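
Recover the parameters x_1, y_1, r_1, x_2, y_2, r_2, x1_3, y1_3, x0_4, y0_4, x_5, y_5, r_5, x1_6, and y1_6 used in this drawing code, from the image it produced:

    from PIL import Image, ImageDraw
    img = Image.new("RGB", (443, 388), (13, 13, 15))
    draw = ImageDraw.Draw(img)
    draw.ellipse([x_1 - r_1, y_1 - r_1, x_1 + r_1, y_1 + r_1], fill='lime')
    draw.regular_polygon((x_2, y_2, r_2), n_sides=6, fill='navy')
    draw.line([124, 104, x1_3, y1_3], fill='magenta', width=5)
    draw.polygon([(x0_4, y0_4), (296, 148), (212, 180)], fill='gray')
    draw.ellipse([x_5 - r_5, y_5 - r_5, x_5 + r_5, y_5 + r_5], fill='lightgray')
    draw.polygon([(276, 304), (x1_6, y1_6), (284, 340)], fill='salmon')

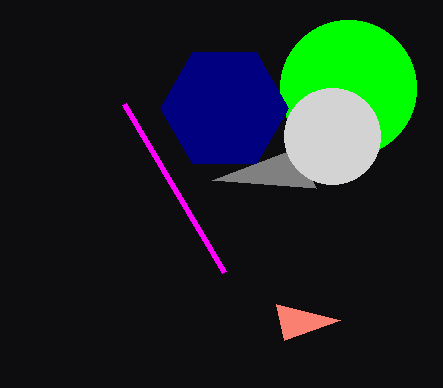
x_1 = 348; y_1 = 88; r_1 = 68; x_2 = 224; y_2 = 108; r_2 = 64; x1_3 = 224; y1_3 = 272; x0_4 = 316; y0_4 = 188; x_5 = 332; y_5 = 136; r_5 = 48; x1_6 = 340; y1_6 = 320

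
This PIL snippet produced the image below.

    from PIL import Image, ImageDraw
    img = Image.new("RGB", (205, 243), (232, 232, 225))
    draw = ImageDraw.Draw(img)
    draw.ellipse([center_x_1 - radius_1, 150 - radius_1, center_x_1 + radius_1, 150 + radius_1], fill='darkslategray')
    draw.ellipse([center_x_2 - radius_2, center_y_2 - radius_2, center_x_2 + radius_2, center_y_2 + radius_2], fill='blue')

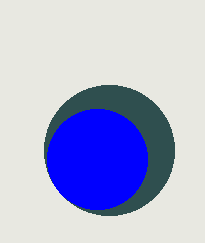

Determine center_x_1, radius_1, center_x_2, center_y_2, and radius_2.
center_x_1 = 109; radius_1 = 65; center_x_2 = 97; center_y_2 = 159; radius_2 = 50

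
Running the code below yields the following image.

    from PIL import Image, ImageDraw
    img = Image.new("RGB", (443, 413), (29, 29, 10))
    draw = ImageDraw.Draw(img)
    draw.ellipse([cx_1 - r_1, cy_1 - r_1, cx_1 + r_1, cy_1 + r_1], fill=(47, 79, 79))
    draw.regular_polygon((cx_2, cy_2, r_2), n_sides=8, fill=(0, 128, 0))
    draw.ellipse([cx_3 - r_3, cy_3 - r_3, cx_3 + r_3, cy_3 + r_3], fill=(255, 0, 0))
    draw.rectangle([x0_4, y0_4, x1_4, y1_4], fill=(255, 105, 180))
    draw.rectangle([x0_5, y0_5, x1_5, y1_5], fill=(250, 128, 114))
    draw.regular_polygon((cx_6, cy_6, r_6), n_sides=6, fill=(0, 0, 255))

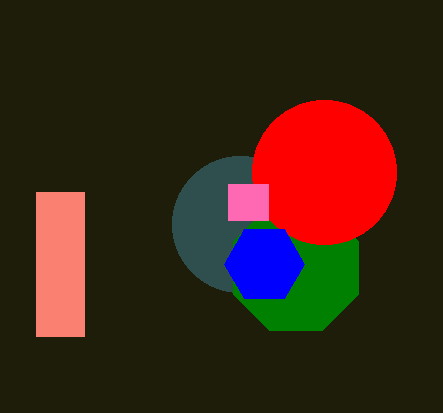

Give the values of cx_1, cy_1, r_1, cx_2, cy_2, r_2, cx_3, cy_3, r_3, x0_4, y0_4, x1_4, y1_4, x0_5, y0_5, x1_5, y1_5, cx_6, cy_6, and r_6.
cx_1 = 240; cy_1 = 224; r_1 = 68; cx_2 = 296; cy_2 = 268; r_2 = 68; cx_3 = 324; cy_3 = 172; r_3 = 72; x0_4 = 228; y0_4 = 184; x1_4 = 268; y1_4 = 220; x0_5 = 36; y0_5 = 192; x1_5 = 84; y1_5 = 336; cx_6 = 264; cy_6 = 264; r_6 = 40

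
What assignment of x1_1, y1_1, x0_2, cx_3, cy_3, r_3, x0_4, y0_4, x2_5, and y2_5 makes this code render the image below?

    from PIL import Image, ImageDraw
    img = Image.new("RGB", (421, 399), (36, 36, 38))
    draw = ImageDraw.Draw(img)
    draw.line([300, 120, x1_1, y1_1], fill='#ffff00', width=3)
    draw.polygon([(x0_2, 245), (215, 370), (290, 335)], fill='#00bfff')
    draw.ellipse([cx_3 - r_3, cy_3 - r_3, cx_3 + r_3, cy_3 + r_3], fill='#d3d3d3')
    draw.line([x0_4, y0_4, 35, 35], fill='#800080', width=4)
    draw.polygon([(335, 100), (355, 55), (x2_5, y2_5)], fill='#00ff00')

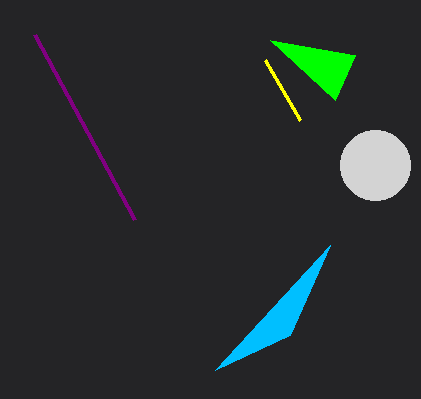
x1_1 = 265; y1_1 = 60; x0_2 = 330; cx_3 = 375; cy_3 = 165; r_3 = 35; x0_4 = 135; y0_4 = 220; x2_5 = 270; y2_5 = 40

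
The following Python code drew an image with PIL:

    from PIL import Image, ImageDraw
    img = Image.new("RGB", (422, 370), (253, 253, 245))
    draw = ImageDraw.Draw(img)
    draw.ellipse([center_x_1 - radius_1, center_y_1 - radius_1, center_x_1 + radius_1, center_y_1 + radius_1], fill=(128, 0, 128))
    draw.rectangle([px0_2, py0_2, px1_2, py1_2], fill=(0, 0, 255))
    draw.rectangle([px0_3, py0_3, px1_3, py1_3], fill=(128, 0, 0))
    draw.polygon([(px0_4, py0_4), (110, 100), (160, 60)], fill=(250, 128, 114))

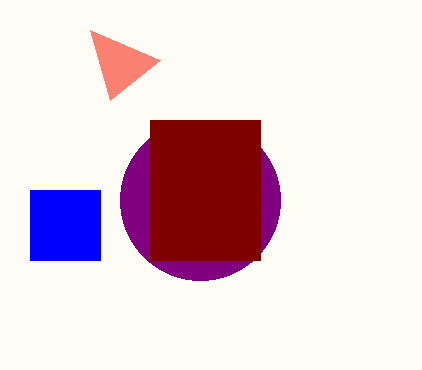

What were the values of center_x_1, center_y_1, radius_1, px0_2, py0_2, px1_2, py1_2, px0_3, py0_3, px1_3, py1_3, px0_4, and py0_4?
center_x_1 = 200; center_y_1 = 200; radius_1 = 80; px0_2 = 30; py0_2 = 190; px1_2 = 100; py1_2 = 260; px0_3 = 150; py0_3 = 120; px1_3 = 260; py1_3 = 260; px0_4 = 90; py0_4 = 30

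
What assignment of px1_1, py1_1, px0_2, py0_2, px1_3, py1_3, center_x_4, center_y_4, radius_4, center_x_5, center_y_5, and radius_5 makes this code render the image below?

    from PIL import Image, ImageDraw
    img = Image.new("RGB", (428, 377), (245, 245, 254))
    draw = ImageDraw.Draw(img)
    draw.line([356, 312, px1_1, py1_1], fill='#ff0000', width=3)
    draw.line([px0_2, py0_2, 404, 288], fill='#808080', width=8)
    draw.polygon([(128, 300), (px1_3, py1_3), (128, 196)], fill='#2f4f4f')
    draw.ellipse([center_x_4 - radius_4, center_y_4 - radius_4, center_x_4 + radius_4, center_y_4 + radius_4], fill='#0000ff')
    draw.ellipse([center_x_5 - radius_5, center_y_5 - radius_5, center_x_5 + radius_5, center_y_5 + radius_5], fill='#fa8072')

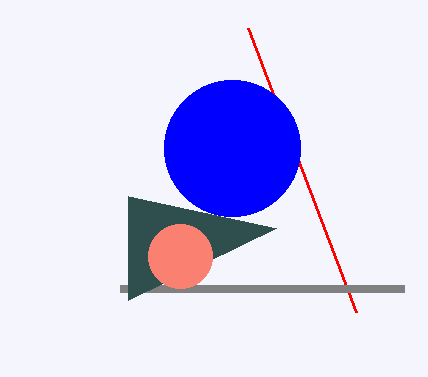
px1_1 = 248, py1_1 = 28, px0_2 = 120, py0_2 = 288, px1_3 = 276, py1_3 = 228, center_x_4 = 232, center_y_4 = 148, radius_4 = 68, center_x_5 = 180, center_y_5 = 256, radius_5 = 32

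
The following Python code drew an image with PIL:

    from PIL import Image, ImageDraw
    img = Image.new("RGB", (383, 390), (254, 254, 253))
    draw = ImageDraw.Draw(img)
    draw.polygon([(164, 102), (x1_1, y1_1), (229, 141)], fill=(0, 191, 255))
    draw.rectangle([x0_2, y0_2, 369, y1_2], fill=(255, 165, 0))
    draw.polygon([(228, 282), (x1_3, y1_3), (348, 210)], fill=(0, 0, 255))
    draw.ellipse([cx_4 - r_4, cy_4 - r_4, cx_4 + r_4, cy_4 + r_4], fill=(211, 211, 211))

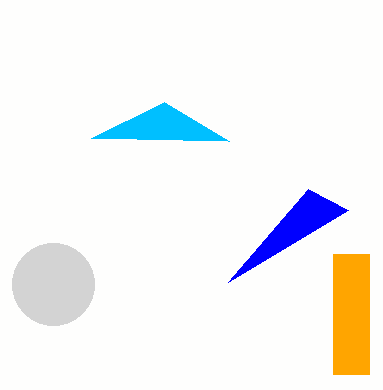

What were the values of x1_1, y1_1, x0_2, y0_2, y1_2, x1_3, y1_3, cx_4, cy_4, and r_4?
x1_1 = 91
y1_1 = 138
x0_2 = 333
y0_2 = 254
y1_2 = 374
x1_3 = 308
y1_3 = 189
cx_4 = 53
cy_4 = 284
r_4 = 41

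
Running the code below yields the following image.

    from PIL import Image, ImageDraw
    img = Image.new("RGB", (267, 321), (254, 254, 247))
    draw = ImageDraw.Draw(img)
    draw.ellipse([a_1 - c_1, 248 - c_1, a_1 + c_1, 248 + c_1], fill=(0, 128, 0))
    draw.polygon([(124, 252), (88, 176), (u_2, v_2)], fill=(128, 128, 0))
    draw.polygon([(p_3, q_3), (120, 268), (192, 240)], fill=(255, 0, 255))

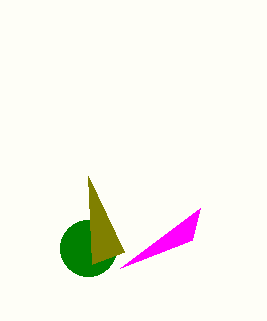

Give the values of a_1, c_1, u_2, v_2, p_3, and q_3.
a_1 = 88
c_1 = 28
u_2 = 92
v_2 = 264
p_3 = 200
q_3 = 208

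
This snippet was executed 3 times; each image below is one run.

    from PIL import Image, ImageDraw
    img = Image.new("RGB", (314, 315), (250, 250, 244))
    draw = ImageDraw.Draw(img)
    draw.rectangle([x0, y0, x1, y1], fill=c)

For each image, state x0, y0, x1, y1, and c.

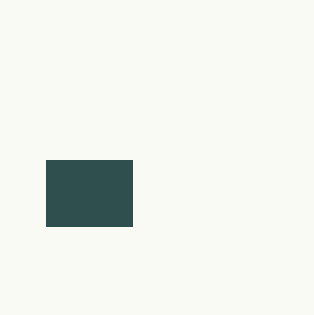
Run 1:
x0 = 46
y0 = 160
x1 = 132
y1 = 226
c = 'darkslategray'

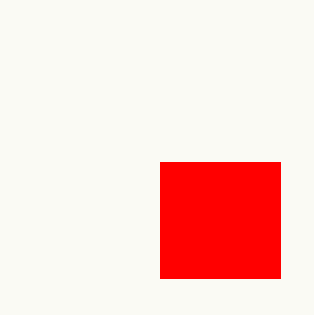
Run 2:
x0 = 160; y0 = 162; x1 = 280; y1 = 278; c = 'red'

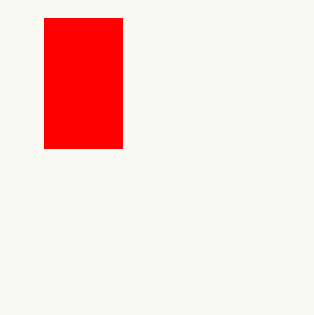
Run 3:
x0 = 44, y0 = 18, x1 = 122, y1 = 148, c = 'red'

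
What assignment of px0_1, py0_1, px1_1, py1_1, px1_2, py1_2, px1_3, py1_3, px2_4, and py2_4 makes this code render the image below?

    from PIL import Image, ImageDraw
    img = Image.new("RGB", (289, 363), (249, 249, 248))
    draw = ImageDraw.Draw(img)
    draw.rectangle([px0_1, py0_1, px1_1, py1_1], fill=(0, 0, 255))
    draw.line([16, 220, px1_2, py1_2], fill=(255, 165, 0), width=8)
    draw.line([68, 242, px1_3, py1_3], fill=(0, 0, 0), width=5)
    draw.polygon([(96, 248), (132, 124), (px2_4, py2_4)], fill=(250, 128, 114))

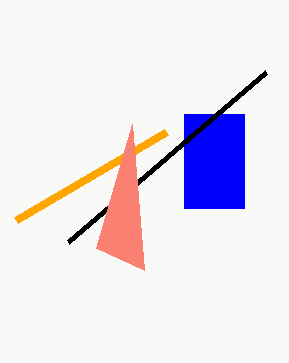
px0_1 = 184, py0_1 = 114, px1_1 = 244, py1_1 = 208, px1_2 = 166, py1_2 = 132, px1_3 = 266, py1_3 = 72, px2_4 = 144, py2_4 = 270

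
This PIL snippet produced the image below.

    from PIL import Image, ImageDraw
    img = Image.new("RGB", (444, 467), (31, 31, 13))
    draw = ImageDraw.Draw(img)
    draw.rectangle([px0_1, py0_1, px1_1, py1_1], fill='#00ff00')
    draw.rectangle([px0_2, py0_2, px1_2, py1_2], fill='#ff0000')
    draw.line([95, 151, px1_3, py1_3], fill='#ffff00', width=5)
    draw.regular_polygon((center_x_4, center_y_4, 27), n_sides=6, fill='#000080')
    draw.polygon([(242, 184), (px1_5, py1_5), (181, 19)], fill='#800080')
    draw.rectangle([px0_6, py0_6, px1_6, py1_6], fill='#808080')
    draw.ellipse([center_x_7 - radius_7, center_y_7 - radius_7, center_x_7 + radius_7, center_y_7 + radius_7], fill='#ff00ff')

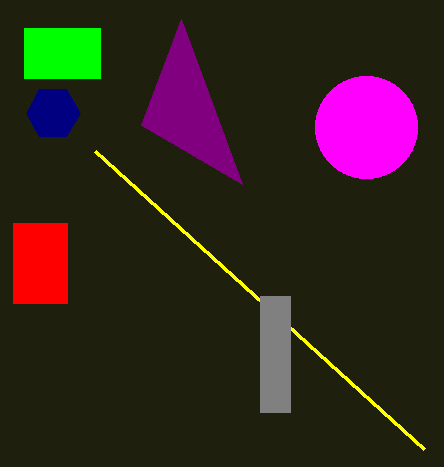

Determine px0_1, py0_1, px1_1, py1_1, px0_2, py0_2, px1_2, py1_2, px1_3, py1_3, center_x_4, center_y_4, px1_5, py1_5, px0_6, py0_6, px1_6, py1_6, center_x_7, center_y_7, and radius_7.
px0_1 = 24; py0_1 = 28; px1_1 = 100; py1_1 = 78; px0_2 = 13; py0_2 = 223; px1_2 = 67; py1_2 = 303; px1_3 = 424; py1_3 = 449; center_x_4 = 53; center_y_4 = 113; px1_5 = 141; py1_5 = 125; px0_6 = 260; py0_6 = 296; px1_6 = 290; py1_6 = 412; center_x_7 = 366; center_y_7 = 127; radius_7 = 51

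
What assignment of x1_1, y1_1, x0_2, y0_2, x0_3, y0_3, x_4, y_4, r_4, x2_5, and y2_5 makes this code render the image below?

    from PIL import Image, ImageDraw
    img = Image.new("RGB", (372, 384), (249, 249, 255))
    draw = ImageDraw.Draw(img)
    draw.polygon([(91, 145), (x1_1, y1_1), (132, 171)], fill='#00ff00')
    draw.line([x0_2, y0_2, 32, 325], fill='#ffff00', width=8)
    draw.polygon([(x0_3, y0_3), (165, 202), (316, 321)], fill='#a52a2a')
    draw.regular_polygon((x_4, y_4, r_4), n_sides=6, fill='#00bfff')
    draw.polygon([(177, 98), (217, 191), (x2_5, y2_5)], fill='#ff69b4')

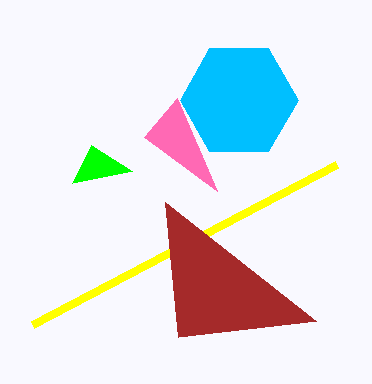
x1_1 = 72
y1_1 = 183
x0_2 = 336
y0_2 = 165
x0_3 = 178
y0_3 = 337
x_4 = 239
y_4 = 100
r_4 = 59
x2_5 = 144
y2_5 = 137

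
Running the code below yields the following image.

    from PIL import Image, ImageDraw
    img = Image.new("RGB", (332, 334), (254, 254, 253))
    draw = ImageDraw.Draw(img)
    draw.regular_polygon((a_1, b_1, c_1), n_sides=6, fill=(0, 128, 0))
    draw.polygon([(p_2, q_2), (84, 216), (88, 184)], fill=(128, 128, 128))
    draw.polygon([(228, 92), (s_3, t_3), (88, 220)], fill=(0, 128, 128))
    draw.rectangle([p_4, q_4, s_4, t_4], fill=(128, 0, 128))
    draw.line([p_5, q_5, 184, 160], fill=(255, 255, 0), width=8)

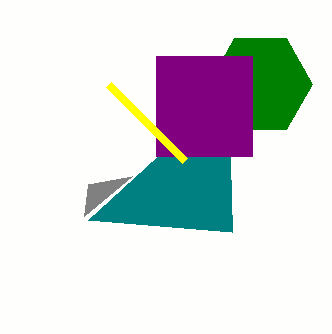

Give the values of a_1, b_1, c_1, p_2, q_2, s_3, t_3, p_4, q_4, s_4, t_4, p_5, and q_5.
a_1 = 260
b_1 = 84
c_1 = 52
p_2 = 132
q_2 = 176
s_3 = 232
t_3 = 232
p_4 = 156
q_4 = 56
s_4 = 252
t_4 = 156
p_5 = 108
q_5 = 84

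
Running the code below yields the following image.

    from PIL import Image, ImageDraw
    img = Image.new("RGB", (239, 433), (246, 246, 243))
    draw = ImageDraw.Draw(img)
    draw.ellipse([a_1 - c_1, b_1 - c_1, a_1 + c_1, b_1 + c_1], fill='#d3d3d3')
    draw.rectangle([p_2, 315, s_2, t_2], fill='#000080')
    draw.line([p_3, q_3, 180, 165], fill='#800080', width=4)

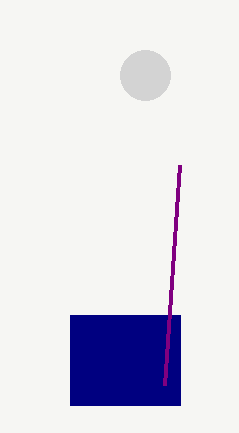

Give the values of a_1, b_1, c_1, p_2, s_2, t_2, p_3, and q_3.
a_1 = 145; b_1 = 75; c_1 = 25; p_2 = 70; s_2 = 180; t_2 = 405; p_3 = 165; q_3 = 385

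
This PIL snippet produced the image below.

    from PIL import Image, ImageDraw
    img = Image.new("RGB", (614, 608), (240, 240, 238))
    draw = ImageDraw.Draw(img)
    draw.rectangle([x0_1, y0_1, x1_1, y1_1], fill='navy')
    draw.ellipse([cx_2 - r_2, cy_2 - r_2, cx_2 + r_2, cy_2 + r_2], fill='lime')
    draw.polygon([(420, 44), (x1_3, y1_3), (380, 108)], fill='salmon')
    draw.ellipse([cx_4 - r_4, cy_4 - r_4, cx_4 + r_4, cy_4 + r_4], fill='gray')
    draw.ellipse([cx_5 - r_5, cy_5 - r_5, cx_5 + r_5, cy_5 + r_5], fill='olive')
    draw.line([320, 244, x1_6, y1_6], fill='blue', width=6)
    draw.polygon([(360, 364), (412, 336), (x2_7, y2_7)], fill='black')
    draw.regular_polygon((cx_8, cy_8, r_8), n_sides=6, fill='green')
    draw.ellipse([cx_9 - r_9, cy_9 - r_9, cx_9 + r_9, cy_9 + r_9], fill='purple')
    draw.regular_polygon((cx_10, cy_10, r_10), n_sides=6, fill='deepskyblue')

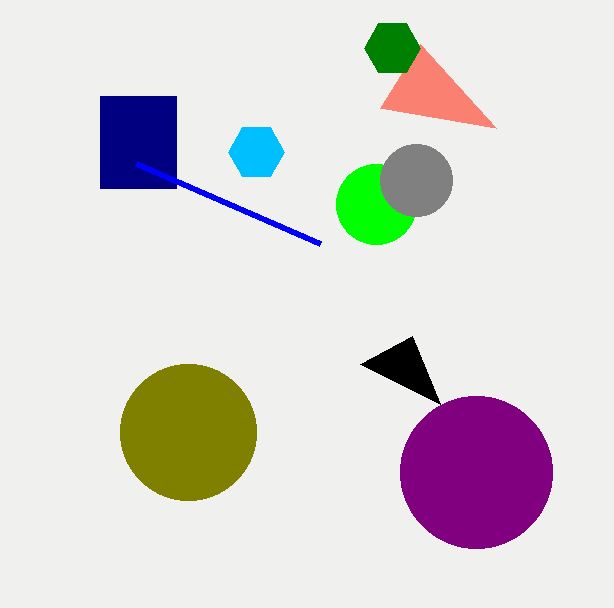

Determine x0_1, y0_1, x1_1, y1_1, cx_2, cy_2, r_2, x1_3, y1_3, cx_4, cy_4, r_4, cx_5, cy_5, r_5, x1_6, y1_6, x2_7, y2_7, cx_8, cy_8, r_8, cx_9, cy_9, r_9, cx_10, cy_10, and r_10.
x0_1 = 100, y0_1 = 96, x1_1 = 176, y1_1 = 188, cx_2 = 376, cy_2 = 204, r_2 = 40, x1_3 = 496, y1_3 = 128, cx_4 = 416, cy_4 = 180, r_4 = 36, cx_5 = 188, cy_5 = 432, r_5 = 68, x1_6 = 136, y1_6 = 164, x2_7 = 440, y2_7 = 404, cx_8 = 392, cy_8 = 48, r_8 = 28, cx_9 = 476, cy_9 = 472, r_9 = 76, cx_10 = 256, cy_10 = 152, r_10 = 28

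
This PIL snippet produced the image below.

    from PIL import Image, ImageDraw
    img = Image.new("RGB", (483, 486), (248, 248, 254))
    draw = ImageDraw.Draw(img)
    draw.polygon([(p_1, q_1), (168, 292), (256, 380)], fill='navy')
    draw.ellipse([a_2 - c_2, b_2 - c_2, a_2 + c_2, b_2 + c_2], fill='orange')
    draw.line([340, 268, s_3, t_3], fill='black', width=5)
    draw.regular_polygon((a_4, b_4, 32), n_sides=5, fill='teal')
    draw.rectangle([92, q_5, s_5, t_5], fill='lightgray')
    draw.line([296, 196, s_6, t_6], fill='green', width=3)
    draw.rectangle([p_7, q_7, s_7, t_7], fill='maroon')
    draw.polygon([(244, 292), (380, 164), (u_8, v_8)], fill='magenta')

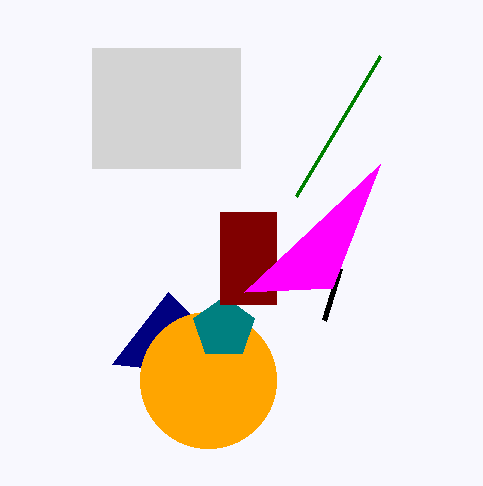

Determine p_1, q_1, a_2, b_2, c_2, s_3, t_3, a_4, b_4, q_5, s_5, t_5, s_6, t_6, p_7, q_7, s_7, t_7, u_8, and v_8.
p_1 = 112, q_1 = 364, a_2 = 208, b_2 = 380, c_2 = 68, s_3 = 324, t_3 = 320, a_4 = 224, b_4 = 328, q_5 = 48, s_5 = 240, t_5 = 168, s_6 = 380, t_6 = 56, p_7 = 220, q_7 = 212, s_7 = 276, t_7 = 304, u_8 = 332, v_8 = 288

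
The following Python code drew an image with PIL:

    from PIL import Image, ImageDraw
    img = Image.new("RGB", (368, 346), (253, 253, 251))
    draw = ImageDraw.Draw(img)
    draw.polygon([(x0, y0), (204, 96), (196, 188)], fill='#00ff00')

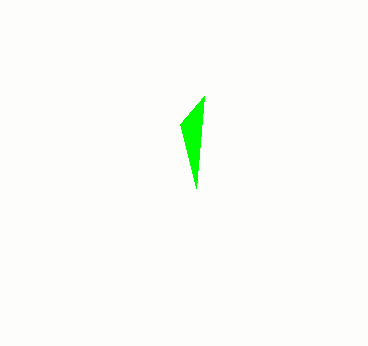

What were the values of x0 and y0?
x0 = 180; y0 = 124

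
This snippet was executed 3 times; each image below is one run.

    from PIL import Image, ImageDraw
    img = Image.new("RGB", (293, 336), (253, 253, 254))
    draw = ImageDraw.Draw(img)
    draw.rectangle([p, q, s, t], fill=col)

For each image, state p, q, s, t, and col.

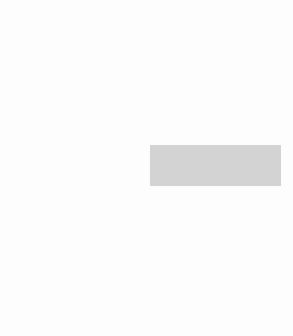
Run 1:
p = 150, q = 145, s = 280, t = 185, col = 'lightgray'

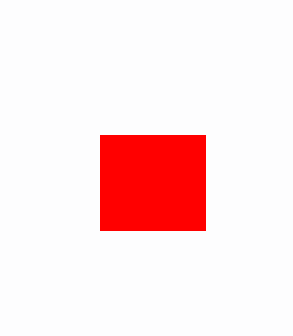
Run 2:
p = 100; q = 135; s = 205; t = 230; col = 'red'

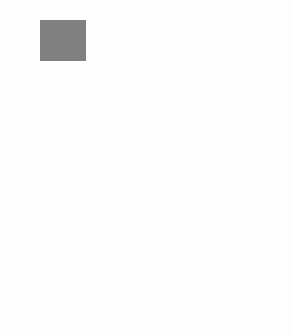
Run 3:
p = 40; q = 20; s = 85; t = 60; col = 'gray'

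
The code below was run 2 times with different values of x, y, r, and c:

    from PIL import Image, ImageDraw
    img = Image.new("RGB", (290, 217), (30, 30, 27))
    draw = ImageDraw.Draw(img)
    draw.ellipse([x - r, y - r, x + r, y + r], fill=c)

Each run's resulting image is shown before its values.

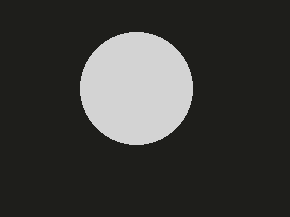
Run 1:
x = 136
y = 88
r = 56
c = 'lightgray'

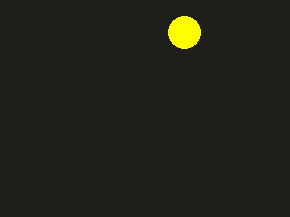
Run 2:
x = 184, y = 32, r = 16, c = 'yellow'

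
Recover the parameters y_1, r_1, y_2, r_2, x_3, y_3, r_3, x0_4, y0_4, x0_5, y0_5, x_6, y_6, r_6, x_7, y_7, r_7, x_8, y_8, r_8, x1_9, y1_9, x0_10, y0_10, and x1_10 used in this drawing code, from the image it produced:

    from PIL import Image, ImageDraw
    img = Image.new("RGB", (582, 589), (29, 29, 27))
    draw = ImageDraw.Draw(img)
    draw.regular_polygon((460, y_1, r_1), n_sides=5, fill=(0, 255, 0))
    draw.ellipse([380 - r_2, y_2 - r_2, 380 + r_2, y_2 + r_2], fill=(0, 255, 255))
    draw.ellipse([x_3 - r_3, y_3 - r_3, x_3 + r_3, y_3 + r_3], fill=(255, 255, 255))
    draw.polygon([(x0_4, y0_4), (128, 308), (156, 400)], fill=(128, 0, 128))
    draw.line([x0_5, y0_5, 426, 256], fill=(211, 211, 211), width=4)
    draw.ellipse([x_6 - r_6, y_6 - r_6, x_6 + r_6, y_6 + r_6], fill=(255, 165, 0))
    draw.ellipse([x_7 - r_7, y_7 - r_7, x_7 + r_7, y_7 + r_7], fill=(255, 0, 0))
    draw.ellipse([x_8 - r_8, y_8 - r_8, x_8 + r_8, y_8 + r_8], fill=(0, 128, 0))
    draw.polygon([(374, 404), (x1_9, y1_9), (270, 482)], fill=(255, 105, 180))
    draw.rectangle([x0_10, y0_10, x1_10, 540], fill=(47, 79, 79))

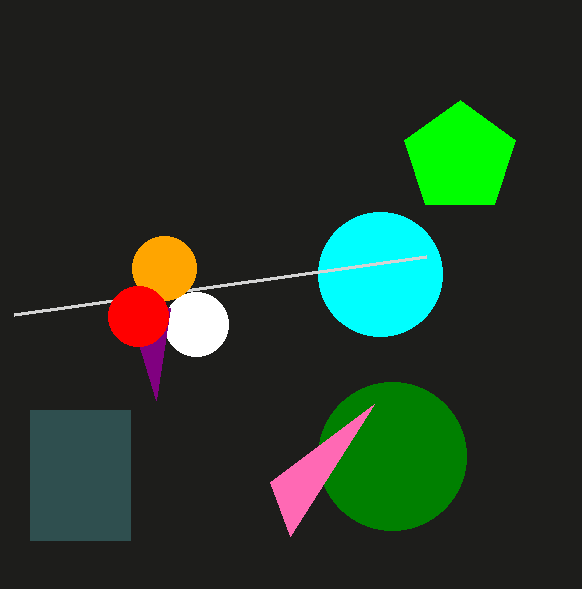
y_1 = 158
r_1 = 58
y_2 = 274
r_2 = 62
x_3 = 196
y_3 = 324
r_3 = 32
x0_4 = 170
y0_4 = 308
x0_5 = 14
y0_5 = 314
x_6 = 164
y_6 = 268
r_6 = 32
x_7 = 138
y_7 = 316
r_7 = 30
x_8 = 392
y_8 = 456
r_8 = 74
x1_9 = 290
y1_9 = 536
x0_10 = 30
y0_10 = 410
x1_10 = 130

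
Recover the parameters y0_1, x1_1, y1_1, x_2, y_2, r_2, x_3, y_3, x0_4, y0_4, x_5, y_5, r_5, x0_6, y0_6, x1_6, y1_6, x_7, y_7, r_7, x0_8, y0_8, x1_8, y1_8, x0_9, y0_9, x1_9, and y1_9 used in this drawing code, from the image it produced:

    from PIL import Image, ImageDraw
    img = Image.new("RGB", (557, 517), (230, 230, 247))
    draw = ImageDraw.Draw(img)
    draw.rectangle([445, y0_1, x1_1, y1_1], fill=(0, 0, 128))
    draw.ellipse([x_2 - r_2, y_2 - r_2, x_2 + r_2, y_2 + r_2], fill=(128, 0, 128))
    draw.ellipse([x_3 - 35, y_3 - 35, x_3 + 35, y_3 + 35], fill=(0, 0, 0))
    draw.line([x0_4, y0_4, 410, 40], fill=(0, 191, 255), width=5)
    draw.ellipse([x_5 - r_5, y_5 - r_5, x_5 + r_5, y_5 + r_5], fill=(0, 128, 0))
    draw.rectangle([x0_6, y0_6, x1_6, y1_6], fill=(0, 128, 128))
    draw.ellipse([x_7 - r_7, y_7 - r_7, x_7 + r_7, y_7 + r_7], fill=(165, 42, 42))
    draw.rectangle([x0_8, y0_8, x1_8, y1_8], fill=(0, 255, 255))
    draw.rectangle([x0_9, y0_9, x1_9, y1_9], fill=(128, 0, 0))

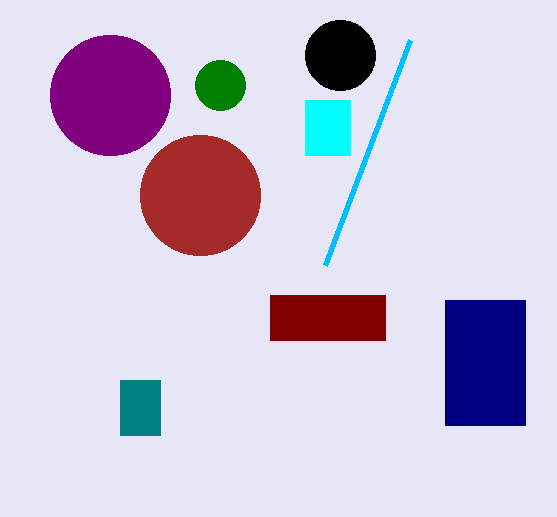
y0_1 = 300
x1_1 = 525
y1_1 = 425
x_2 = 110
y_2 = 95
r_2 = 60
x_3 = 340
y_3 = 55
x0_4 = 325
y0_4 = 265
x_5 = 220
y_5 = 85
r_5 = 25
x0_6 = 120
y0_6 = 380
x1_6 = 160
y1_6 = 435
x_7 = 200
y_7 = 195
r_7 = 60
x0_8 = 305
y0_8 = 100
x1_8 = 350
y1_8 = 155
x0_9 = 270
y0_9 = 295
x1_9 = 385
y1_9 = 340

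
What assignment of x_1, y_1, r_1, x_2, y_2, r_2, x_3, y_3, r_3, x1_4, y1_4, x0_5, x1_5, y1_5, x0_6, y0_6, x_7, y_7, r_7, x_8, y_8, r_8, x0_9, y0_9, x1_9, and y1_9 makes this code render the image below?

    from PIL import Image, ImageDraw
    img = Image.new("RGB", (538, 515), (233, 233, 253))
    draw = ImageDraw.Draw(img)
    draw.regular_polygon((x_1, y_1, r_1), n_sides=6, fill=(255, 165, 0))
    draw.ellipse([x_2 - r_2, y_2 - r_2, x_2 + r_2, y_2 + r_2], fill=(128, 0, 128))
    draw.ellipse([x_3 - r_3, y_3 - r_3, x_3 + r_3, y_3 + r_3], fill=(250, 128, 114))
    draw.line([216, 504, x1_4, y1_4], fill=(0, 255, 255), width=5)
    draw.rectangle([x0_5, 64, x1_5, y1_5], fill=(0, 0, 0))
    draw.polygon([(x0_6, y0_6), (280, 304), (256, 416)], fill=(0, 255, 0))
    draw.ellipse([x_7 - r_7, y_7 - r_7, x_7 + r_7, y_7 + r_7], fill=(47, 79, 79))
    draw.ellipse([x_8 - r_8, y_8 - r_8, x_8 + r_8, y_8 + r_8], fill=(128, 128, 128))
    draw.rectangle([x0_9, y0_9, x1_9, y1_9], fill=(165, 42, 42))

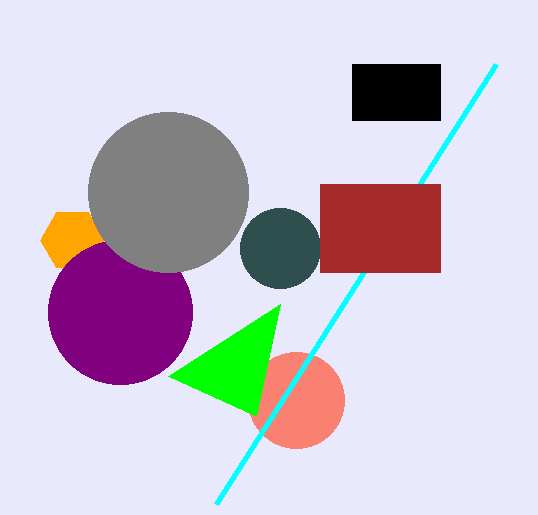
x_1 = 72, y_1 = 240, r_1 = 32, x_2 = 120, y_2 = 312, r_2 = 72, x_3 = 296, y_3 = 400, r_3 = 48, x1_4 = 496, y1_4 = 64, x0_5 = 352, x1_5 = 440, y1_5 = 120, x0_6 = 168, y0_6 = 376, x_7 = 280, y_7 = 248, r_7 = 40, x_8 = 168, y_8 = 192, r_8 = 80, x0_9 = 320, y0_9 = 184, x1_9 = 440, y1_9 = 272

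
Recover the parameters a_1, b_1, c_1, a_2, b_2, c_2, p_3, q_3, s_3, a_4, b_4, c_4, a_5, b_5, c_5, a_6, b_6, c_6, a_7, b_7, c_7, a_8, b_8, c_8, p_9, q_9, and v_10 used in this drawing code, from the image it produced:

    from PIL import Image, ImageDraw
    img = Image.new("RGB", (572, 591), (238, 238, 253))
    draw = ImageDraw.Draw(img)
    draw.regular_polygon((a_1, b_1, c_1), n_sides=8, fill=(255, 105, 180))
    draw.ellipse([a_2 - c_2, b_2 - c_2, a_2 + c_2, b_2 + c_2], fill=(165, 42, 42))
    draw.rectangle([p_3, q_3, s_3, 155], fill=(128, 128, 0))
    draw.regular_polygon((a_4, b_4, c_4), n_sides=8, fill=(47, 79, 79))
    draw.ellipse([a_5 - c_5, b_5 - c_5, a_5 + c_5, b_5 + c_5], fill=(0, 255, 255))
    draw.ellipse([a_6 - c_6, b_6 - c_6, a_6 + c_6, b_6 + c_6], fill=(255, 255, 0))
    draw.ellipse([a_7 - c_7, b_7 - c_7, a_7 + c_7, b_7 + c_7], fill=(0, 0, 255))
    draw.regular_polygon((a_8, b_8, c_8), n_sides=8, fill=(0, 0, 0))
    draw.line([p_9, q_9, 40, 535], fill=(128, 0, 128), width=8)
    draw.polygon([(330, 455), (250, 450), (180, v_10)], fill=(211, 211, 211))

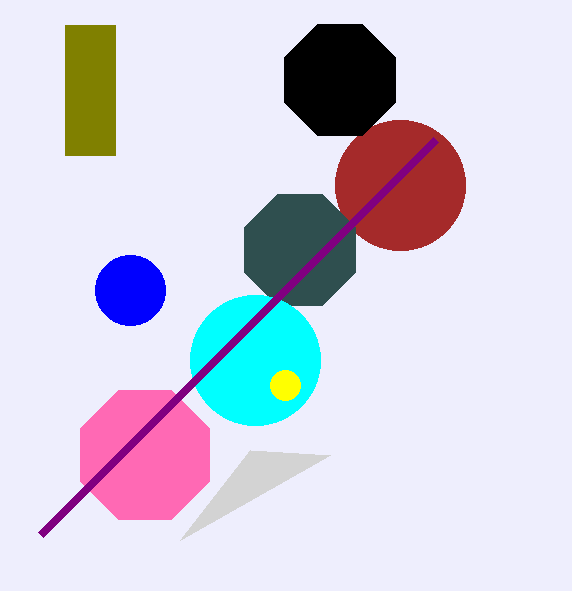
a_1 = 145
b_1 = 455
c_1 = 70
a_2 = 400
b_2 = 185
c_2 = 65
p_3 = 65
q_3 = 25
s_3 = 115
a_4 = 300
b_4 = 250
c_4 = 60
a_5 = 255
b_5 = 360
c_5 = 65
a_6 = 285
b_6 = 385
c_6 = 15
a_7 = 130
b_7 = 290
c_7 = 35
a_8 = 340
b_8 = 80
c_8 = 60
p_9 = 435
q_9 = 140
v_10 = 540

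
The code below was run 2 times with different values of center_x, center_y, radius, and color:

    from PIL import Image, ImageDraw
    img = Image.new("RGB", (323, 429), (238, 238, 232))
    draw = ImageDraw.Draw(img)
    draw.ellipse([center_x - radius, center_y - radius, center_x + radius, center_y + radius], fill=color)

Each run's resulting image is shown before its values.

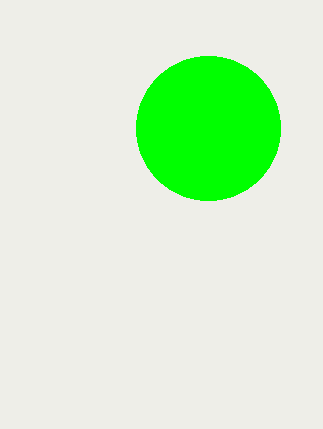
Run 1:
center_x = 208, center_y = 128, radius = 72, color = 'lime'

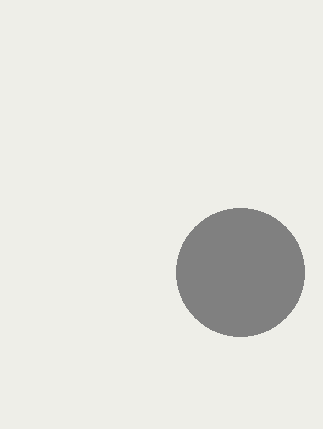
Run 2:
center_x = 240; center_y = 272; radius = 64; color = 'gray'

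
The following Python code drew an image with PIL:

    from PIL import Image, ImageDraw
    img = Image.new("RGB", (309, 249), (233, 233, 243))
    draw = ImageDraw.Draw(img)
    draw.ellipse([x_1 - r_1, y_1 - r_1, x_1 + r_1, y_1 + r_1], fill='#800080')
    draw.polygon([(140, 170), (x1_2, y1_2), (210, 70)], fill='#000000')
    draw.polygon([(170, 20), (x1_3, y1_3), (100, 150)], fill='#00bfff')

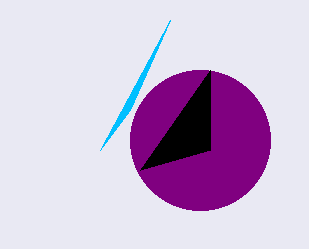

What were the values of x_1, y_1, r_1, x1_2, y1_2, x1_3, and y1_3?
x_1 = 200, y_1 = 140, r_1 = 70, x1_2 = 210, y1_2 = 150, x1_3 = 130, y1_3 = 110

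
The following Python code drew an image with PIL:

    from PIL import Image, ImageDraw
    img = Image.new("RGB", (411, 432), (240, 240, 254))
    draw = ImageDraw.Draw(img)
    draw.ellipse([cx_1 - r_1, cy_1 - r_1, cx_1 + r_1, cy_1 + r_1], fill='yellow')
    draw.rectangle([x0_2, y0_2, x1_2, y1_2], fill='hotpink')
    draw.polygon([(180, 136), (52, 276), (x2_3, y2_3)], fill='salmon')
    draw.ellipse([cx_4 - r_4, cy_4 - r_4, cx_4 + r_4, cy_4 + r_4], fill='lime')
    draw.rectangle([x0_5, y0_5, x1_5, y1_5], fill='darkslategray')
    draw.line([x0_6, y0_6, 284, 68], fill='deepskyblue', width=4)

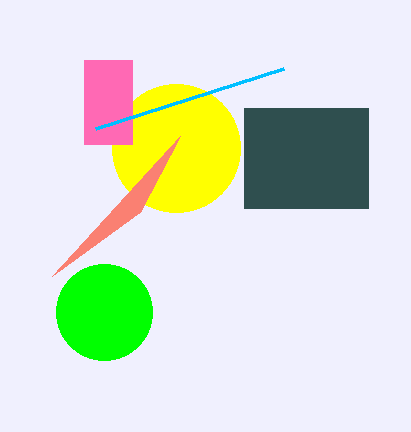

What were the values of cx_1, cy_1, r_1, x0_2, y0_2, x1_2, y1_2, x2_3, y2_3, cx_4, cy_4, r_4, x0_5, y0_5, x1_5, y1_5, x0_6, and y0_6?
cx_1 = 176; cy_1 = 148; r_1 = 64; x0_2 = 84; y0_2 = 60; x1_2 = 132; y1_2 = 144; x2_3 = 140; y2_3 = 212; cx_4 = 104; cy_4 = 312; r_4 = 48; x0_5 = 244; y0_5 = 108; x1_5 = 368; y1_5 = 208; x0_6 = 96; y0_6 = 128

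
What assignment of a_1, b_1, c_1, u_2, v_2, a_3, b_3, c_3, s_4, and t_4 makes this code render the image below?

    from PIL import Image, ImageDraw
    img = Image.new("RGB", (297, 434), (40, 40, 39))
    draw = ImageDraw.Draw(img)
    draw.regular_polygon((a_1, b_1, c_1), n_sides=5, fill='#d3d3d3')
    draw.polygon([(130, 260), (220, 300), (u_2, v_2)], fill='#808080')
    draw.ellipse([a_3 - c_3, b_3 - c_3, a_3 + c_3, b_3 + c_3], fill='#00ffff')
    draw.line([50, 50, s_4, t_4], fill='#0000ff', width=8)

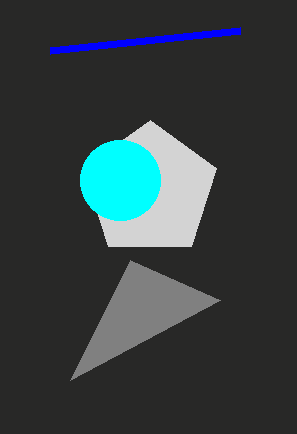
a_1 = 150; b_1 = 190; c_1 = 70; u_2 = 70; v_2 = 380; a_3 = 120; b_3 = 180; c_3 = 40; s_4 = 240; t_4 = 30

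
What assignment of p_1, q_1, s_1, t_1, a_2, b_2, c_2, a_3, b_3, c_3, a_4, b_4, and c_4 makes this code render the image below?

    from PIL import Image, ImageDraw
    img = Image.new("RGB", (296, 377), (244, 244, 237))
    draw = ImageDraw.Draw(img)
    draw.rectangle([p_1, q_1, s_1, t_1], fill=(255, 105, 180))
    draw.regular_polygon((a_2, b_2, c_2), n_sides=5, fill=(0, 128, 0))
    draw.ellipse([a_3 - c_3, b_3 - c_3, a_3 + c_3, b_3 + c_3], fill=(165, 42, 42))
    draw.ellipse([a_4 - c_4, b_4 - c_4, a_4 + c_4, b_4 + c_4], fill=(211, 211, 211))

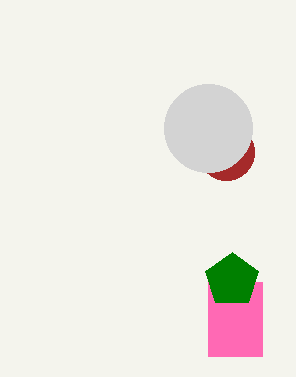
p_1 = 208, q_1 = 282, s_1 = 262, t_1 = 356, a_2 = 232, b_2 = 280, c_2 = 28, a_3 = 226, b_3 = 152, c_3 = 28, a_4 = 208, b_4 = 128, c_4 = 44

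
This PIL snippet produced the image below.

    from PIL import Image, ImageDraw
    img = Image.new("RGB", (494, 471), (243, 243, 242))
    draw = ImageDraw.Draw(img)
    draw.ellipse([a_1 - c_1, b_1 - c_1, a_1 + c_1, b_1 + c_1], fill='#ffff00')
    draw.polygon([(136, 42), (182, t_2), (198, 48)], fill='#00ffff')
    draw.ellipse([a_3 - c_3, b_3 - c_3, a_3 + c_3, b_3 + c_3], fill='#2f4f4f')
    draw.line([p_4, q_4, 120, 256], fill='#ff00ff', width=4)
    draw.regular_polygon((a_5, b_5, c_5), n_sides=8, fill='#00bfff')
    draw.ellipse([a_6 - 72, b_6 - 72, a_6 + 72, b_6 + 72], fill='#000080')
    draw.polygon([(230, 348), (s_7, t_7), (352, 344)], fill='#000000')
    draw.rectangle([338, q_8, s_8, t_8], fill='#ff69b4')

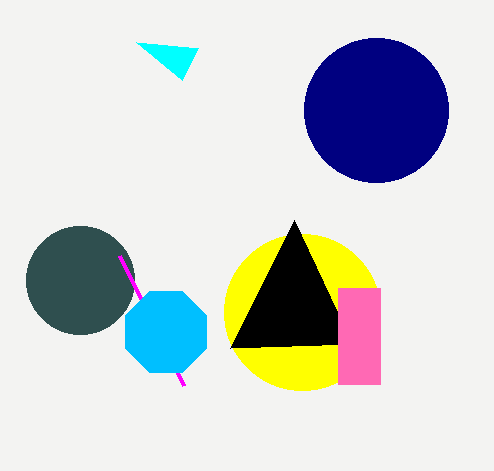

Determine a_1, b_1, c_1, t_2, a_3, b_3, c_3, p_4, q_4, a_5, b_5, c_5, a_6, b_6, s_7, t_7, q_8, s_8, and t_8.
a_1 = 302
b_1 = 312
c_1 = 78
t_2 = 80
a_3 = 80
b_3 = 280
c_3 = 54
p_4 = 184
q_4 = 386
a_5 = 166
b_5 = 332
c_5 = 44
a_6 = 376
b_6 = 110
s_7 = 294
t_7 = 220
q_8 = 288
s_8 = 380
t_8 = 384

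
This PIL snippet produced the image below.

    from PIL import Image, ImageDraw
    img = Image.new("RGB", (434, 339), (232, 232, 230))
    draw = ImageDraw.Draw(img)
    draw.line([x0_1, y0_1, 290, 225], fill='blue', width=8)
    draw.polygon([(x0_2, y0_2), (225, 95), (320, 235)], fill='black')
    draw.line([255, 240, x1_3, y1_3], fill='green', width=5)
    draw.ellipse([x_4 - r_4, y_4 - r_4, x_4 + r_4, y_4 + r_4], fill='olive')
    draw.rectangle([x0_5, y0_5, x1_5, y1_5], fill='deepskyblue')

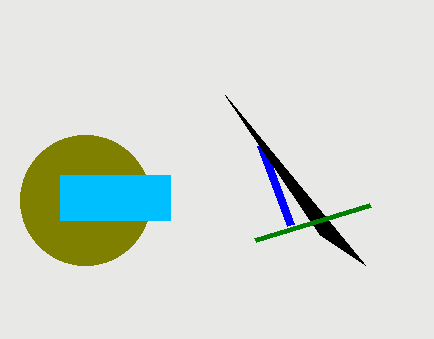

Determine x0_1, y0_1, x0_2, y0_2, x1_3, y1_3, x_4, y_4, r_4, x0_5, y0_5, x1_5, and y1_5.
x0_1 = 260; y0_1 = 145; x0_2 = 365; y0_2 = 265; x1_3 = 370; y1_3 = 205; x_4 = 85; y_4 = 200; r_4 = 65; x0_5 = 60; y0_5 = 175; x1_5 = 170; y1_5 = 220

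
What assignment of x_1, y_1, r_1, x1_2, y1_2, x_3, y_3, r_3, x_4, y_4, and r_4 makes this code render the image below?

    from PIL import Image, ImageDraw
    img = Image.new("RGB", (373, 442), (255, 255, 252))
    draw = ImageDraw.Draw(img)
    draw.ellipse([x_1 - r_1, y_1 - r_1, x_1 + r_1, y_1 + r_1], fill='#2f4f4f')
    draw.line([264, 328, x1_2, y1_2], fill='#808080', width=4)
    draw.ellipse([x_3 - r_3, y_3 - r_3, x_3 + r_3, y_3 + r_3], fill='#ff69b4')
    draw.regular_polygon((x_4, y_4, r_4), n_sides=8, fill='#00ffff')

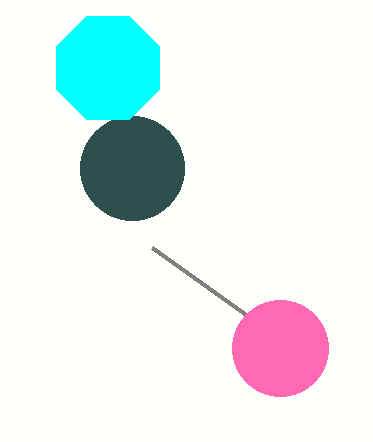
x_1 = 132; y_1 = 168; r_1 = 52; x1_2 = 152; y1_2 = 248; x_3 = 280; y_3 = 348; r_3 = 48; x_4 = 108; y_4 = 68; r_4 = 56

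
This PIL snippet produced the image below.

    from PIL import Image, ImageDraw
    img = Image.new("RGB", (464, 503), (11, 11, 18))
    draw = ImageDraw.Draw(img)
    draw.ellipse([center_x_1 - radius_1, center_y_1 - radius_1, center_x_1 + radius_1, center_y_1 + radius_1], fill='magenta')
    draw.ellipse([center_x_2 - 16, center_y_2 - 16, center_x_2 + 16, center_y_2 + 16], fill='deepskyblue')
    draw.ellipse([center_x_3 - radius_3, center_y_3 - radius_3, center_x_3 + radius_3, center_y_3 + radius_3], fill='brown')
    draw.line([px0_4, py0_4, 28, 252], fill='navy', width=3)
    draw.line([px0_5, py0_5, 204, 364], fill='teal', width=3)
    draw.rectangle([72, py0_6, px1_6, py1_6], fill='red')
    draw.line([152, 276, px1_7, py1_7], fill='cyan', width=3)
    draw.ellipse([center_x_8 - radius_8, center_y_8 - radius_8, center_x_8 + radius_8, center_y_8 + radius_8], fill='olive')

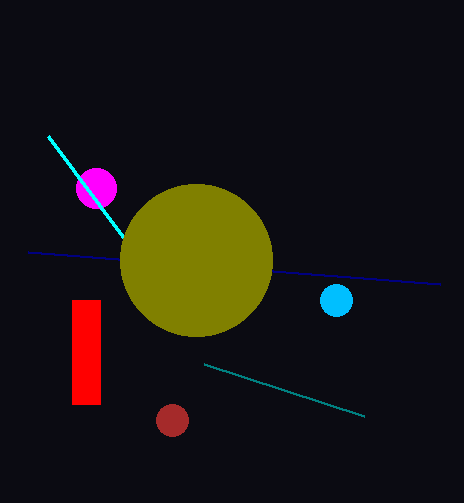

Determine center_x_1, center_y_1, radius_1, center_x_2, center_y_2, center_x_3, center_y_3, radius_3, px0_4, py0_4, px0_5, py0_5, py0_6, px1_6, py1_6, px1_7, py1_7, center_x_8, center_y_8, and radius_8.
center_x_1 = 96, center_y_1 = 188, radius_1 = 20, center_x_2 = 336, center_y_2 = 300, center_x_3 = 172, center_y_3 = 420, radius_3 = 16, px0_4 = 440, py0_4 = 284, px0_5 = 364, py0_5 = 416, py0_6 = 300, px1_6 = 100, py1_6 = 404, px1_7 = 48, py1_7 = 136, center_x_8 = 196, center_y_8 = 260, radius_8 = 76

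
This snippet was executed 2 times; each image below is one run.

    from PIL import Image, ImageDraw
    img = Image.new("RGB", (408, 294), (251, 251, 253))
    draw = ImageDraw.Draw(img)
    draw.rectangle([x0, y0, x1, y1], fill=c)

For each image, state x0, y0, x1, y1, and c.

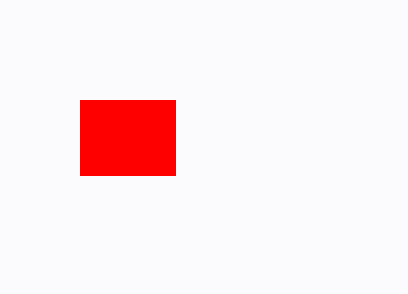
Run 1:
x0 = 80, y0 = 100, x1 = 175, y1 = 175, c = 'red'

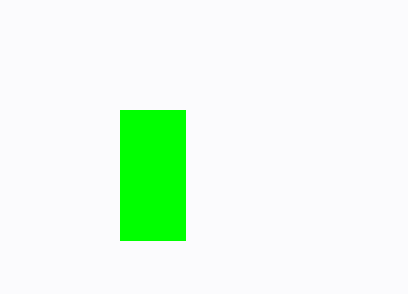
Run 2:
x0 = 120
y0 = 110
x1 = 185
y1 = 240
c = 'lime'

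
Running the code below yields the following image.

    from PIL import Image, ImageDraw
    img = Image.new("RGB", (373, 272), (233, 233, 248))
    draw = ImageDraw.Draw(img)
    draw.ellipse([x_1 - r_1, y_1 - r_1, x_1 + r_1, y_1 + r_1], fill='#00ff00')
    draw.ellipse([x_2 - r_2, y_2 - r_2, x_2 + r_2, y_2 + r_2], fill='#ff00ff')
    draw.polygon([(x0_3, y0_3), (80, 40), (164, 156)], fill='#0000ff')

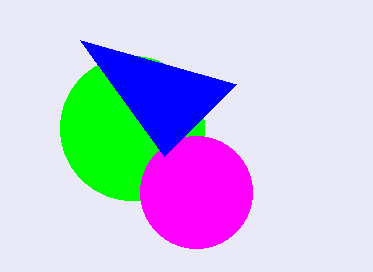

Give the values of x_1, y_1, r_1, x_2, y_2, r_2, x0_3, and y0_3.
x_1 = 132; y_1 = 128; r_1 = 72; x_2 = 196; y_2 = 192; r_2 = 56; x0_3 = 236; y0_3 = 84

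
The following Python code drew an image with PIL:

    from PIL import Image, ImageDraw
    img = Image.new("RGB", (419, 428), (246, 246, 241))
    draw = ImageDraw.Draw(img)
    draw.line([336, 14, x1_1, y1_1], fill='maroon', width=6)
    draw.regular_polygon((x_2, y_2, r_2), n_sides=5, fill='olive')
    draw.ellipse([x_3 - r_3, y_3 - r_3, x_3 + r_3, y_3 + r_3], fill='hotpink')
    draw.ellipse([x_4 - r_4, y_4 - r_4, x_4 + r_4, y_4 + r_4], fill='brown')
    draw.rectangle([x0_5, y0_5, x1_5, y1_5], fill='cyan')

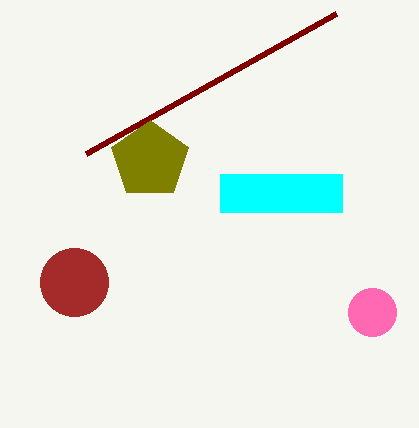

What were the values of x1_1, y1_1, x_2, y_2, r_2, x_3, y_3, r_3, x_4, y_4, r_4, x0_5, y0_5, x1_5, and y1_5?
x1_1 = 86, y1_1 = 154, x_2 = 150, y_2 = 160, r_2 = 40, x_3 = 372, y_3 = 312, r_3 = 24, x_4 = 74, y_4 = 282, r_4 = 34, x0_5 = 220, y0_5 = 174, x1_5 = 342, y1_5 = 212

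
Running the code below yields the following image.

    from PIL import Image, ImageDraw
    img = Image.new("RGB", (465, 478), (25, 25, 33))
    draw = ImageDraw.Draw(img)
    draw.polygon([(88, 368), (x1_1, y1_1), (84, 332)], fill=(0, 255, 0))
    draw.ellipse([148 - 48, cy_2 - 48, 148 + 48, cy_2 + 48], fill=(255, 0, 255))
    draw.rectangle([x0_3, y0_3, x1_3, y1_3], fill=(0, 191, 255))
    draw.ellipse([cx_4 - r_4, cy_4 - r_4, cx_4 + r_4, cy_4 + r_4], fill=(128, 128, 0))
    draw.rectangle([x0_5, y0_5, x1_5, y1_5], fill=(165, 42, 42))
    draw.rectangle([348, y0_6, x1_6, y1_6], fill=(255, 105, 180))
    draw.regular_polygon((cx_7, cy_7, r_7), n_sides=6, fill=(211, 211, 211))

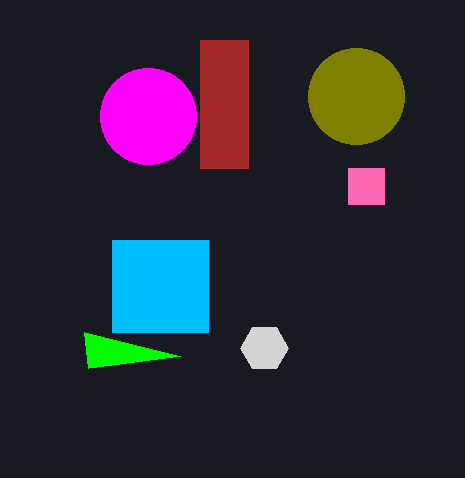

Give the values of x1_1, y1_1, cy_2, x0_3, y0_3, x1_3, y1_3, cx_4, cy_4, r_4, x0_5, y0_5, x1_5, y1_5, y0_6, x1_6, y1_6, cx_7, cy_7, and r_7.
x1_1 = 180; y1_1 = 356; cy_2 = 116; x0_3 = 112; y0_3 = 240; x1_3 = 208; y1_3 = 332; cx_4 = 356; cy_4 = 96; r_4 = 48; x0_5 = 200; y0_5 = 40; x1_5 = 248; y1_5 = 168; y0_6 = 168; x1_6 = 384; y1_6 = 204; cx_7 = 264; cy_7 = 348; r_7 = 24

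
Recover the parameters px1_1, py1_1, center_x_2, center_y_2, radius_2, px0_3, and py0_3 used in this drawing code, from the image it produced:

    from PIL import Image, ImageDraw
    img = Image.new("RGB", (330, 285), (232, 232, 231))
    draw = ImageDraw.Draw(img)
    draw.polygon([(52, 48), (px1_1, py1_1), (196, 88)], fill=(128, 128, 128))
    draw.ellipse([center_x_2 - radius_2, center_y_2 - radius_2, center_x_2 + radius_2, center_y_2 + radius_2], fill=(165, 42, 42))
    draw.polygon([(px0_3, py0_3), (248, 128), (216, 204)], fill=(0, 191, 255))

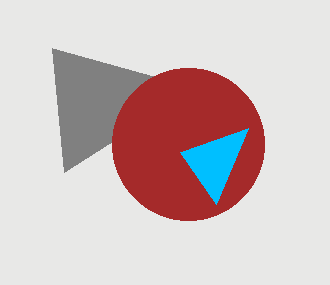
px1_1 = 64; py1_1 = 172; center_x_2 = 188; center_y_2 = 144; radius_2 = 76; px0_3 = 180; py0_3 = 152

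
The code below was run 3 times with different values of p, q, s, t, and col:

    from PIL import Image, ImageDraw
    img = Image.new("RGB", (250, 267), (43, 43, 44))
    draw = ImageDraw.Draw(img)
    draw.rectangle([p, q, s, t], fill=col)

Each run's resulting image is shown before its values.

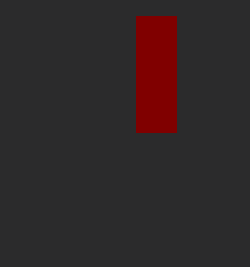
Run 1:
p = 136
q = 16
s = 176
t = 132
col = 'maroon'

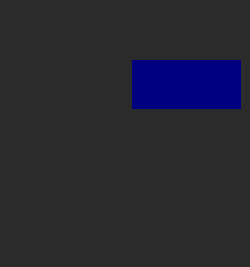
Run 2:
p = 132, q = 60, s = 240, t = 108, col = 'navy'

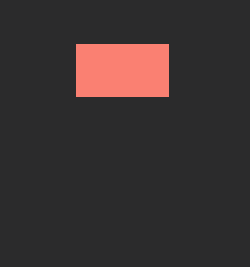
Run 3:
p = 76; q = 44; s = 168; t = 96; col = 'salmon'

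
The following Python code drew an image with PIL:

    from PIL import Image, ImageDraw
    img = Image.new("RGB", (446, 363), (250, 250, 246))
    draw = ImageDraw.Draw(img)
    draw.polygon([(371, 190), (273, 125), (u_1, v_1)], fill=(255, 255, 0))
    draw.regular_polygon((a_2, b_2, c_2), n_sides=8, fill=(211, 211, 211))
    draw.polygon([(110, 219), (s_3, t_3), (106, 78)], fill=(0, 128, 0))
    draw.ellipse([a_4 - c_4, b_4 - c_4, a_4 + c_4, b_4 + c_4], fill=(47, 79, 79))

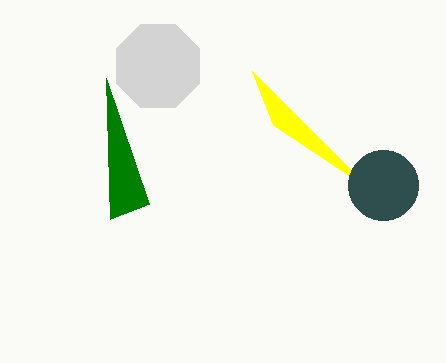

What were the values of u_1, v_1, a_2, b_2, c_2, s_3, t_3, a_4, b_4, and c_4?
u_1 = 252
v_1 = 71
a_2 = 158
b_2 = 66
c_2 = 45
s_3 = 149
t_3 = 204
a_4 = 383
b_4 = 185
c_4 = 35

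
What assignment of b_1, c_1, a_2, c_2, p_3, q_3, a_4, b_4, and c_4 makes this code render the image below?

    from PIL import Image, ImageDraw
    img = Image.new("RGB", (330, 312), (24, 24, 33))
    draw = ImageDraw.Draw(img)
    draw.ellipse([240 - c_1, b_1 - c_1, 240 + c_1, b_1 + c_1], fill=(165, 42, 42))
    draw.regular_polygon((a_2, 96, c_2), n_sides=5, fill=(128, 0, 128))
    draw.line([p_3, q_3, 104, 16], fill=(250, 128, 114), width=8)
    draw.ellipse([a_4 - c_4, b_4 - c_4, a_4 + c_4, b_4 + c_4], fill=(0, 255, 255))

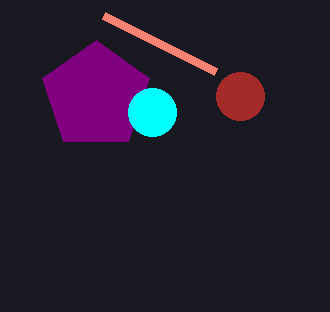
b_1 = 96; c_1 = 24; a_2 = 96; c_2 = 56; p_3 = 216; q_3 = 72; a_4 = 152; b_4 = 112; c_4 = 24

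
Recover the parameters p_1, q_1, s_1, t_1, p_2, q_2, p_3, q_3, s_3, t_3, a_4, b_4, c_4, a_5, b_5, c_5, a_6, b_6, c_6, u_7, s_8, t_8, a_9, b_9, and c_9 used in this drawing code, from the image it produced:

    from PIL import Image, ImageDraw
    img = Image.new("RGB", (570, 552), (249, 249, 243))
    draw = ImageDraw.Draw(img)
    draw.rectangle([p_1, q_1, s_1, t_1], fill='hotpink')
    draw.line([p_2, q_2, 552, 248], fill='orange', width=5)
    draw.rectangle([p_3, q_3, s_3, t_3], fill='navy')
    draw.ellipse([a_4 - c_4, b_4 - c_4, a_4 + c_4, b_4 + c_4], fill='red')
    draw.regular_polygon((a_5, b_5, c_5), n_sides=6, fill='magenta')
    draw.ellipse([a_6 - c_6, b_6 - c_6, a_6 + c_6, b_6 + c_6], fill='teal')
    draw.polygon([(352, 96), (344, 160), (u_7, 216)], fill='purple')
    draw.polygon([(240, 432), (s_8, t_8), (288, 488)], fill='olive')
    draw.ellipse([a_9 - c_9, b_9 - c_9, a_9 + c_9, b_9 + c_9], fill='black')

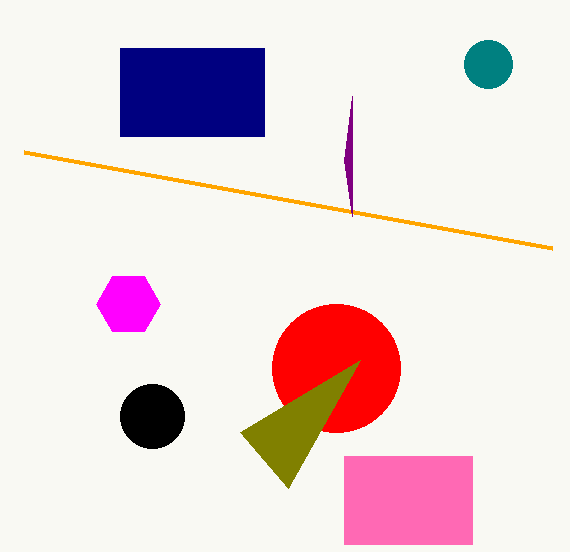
p_1 = 344; q_1 = 456; s_1 = 472; t_1 = 544; p_2 = 24; q_2 = 152; p_3 = 120; q_3 = 48; s_3 = 264; t_3 = 136; a_4 = 336; b_4 = 368; c_4 = 64; a_5 = 128; b_5 = 304; c_5 = 32; a_6 = 488; b_6 = 64; c_6 = 24; u_7 = 352; s_8 = 360; t_8 = 360; a_9 = 152; b_9 = 416; c_9 = 32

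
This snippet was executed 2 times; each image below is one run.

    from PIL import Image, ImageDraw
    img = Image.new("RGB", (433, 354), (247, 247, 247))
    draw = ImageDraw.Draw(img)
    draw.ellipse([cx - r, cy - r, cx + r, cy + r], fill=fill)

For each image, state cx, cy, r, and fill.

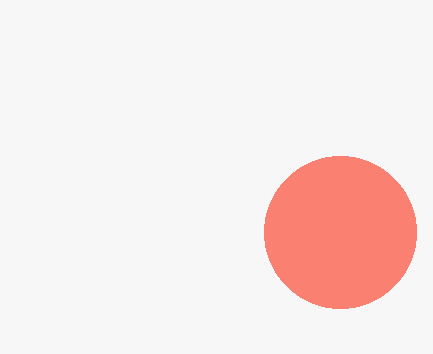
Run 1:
cx = 340, cy = 232, r = 76, fill = 'salmon'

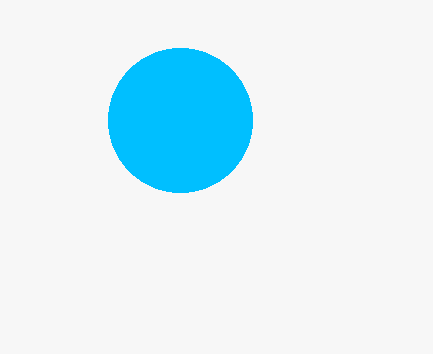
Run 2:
cx = 180
cy = 120
r = 72
fill = 'deepskyblue'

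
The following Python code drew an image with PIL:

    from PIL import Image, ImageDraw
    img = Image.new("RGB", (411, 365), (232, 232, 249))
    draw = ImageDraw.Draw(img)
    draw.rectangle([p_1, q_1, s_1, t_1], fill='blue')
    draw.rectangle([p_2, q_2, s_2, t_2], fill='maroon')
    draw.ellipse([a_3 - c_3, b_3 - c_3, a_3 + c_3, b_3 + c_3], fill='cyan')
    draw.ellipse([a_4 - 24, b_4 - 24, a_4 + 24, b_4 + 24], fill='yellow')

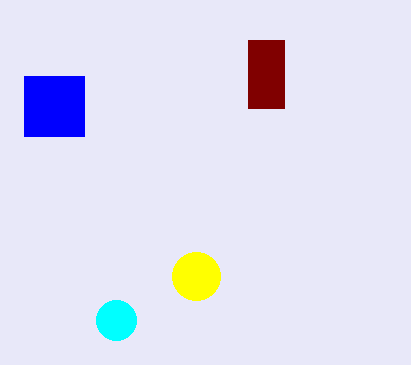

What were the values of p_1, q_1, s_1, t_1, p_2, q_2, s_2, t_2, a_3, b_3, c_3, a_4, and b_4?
p_1 = 24, q_1 = 76, s_1 = 84, t_1 = 136, p_2 = 248, q_2 = 40, s_2 = 284, t_2 = 108, a_3 = 116, b_3 = 320, c_3 = 20, a_4 = 196, b_4 = 276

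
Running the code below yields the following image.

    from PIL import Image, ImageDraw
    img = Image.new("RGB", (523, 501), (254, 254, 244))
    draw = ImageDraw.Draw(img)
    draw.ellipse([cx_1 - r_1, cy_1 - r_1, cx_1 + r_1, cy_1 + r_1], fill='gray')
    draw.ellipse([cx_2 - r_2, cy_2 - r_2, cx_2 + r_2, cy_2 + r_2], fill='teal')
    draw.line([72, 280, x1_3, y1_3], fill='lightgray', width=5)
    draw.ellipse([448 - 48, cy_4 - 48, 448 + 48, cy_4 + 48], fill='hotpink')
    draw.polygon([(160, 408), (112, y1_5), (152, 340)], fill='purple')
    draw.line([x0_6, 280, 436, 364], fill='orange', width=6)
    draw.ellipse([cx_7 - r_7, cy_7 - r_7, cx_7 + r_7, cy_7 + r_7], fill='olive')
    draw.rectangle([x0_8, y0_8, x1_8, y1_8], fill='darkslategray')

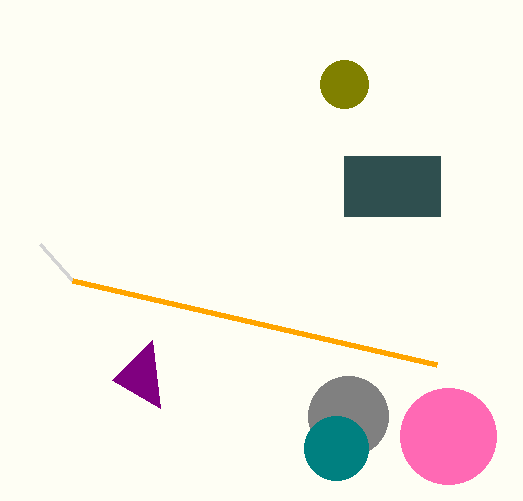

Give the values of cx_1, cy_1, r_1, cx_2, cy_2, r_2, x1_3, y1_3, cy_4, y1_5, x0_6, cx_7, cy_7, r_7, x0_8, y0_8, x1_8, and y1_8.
cx_1 = 348; cy_1 = 416; r_1 = 40; cx_2 = 336; cy_2 = 448; r_2 = 32; x1_3 = 40; y1_3 = 244; cy_4 = 436; y1_5 = 380; x0_6 = 72; cx_7 = 344; cy_7 = 84; r_7 = 24; x0_8 = 344; y0_8 = 156; x1_8 = 440; y1_8 = 216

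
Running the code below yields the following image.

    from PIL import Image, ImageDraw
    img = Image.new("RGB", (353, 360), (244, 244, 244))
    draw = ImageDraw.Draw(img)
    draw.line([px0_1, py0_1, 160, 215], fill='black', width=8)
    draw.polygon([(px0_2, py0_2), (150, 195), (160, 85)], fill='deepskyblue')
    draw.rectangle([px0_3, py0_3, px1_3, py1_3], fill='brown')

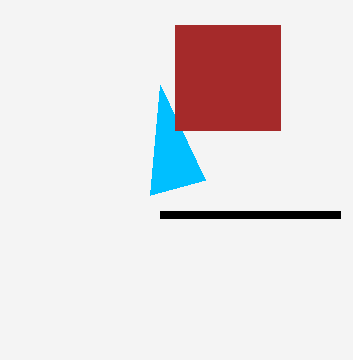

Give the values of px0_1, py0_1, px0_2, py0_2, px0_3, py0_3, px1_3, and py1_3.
px0_1 = 340
py0_1 = 215
px0_2 = 205
py0_2 = 180
px0_3 = 175
py0_3 = 25
px1_3 = 280
py1_3 = 130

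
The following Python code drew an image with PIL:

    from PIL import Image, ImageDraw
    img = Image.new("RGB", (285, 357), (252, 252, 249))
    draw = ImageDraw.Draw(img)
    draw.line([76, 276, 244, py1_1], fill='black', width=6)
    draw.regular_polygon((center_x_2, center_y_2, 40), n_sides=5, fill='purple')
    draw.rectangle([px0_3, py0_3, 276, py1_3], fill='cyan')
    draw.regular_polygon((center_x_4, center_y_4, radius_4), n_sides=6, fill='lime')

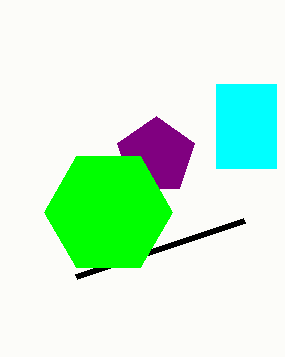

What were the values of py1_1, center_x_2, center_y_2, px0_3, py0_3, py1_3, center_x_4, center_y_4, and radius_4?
py1_1 = 220; center_x_2 = 156; center_y_2 = 156; px0_3 = 216; py0_3 = 84; py1_3 = 168; center_x_4 = 108; center_y_4 = 212; radius_4 = 64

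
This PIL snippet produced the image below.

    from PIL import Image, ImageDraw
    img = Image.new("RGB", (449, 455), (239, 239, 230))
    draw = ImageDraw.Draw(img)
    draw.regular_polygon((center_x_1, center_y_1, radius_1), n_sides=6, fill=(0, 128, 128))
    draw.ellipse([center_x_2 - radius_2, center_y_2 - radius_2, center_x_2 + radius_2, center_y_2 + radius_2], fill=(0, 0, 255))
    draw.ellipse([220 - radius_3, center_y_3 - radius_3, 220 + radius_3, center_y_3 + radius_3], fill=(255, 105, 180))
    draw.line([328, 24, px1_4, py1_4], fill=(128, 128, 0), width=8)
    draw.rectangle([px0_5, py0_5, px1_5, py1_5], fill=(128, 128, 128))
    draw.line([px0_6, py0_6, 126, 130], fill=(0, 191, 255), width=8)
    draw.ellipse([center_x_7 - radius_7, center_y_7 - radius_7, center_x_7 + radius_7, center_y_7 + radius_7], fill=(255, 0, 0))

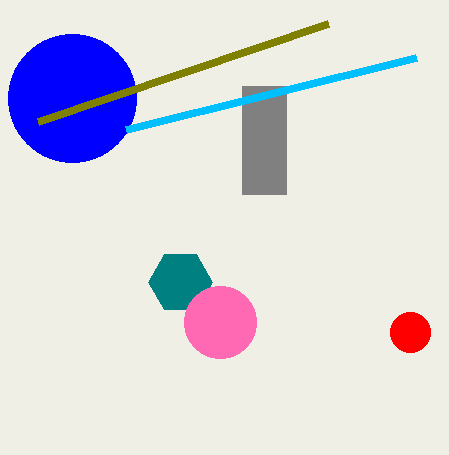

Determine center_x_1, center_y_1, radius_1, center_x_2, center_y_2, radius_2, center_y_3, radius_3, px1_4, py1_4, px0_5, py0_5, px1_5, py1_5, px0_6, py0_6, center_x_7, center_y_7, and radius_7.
center_x_1 = 180
center_y_1 = 282
radius_1 = 32
center_x_2 = 72
center_y_2 = 98
radius_2 = 64
center_y_3 = 322
radius_3 = 36
px1_4 = 38
py1_4 = 122
px0_5 = 242
py0_5 = 86
px1_5 = 286
py1_5 = 194
px0_6 = 416
py0_6 = 58
center_x_7 = 410
center_y_7 = 332
radius_7 = 20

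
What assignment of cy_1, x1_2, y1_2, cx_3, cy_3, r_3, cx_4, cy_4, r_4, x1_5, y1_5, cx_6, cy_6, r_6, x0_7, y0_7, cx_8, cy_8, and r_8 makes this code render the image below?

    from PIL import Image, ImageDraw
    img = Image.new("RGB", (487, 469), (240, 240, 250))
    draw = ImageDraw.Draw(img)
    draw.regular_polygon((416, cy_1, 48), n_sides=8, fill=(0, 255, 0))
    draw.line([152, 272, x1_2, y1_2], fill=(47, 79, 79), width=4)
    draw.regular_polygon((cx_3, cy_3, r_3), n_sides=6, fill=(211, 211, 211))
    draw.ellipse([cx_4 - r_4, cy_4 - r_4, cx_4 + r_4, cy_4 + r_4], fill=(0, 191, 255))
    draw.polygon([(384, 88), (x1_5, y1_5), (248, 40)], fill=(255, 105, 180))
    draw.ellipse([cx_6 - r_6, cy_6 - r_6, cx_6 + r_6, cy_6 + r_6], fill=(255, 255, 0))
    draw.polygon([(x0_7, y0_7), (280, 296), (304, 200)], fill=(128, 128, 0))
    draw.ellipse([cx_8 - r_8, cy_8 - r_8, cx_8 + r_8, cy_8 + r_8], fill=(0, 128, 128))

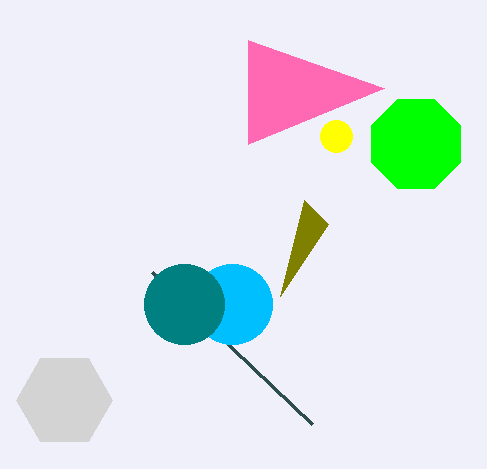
cy_1 = 144; x1_2 = 312; y1_2 = 424; cx_3 = 64; cy_3 = 400; r_3 = 48; cx_4 = 232; cy_4 = 304; r_4 = 40; x1_5 = 248; y1_5 = 144; cx_6 = 336; cy_6 = 136; r_6 = 16; x0_7 = 328; y0_7 = 224; cx_8 = 184; cy_8 = 304; r_8 = 40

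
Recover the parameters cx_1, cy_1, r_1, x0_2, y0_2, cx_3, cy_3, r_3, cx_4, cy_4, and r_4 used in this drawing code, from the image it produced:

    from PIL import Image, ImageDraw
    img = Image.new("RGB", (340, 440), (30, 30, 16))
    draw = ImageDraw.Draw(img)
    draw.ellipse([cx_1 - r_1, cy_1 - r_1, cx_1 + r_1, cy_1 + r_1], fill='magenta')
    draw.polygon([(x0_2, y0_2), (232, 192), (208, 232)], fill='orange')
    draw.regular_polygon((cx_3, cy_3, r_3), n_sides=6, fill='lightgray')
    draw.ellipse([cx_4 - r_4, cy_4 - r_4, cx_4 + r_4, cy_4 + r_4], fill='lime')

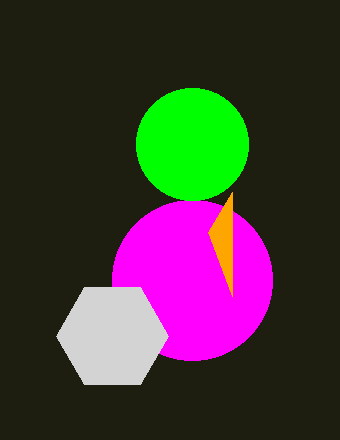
cx_1 = 192; cy_1 = 280; r_1 = 80; x0_2 = 232; y0_2 = 296; cx_3 = 112; cy_3 = 336; r_3 = 56; cx_4 = 192; cy_4 = 144; r_4 = 56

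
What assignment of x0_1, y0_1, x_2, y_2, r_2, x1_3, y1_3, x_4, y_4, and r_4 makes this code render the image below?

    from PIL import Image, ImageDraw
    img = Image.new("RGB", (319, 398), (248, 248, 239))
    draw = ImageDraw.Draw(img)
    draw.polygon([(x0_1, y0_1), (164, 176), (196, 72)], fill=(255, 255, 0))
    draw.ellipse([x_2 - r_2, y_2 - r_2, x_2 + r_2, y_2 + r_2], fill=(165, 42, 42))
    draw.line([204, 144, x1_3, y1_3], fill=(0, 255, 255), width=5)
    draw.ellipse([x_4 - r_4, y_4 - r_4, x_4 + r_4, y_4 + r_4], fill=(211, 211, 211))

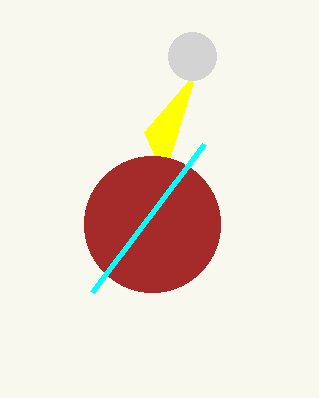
x0_1 = 144
y0_1 = 132
x_2 = 152
y_2 = 224
r_2 = 68
x1_3 = 92
y1_3 = 292
x_4 = 192
y_4 = 56
r_4 = 24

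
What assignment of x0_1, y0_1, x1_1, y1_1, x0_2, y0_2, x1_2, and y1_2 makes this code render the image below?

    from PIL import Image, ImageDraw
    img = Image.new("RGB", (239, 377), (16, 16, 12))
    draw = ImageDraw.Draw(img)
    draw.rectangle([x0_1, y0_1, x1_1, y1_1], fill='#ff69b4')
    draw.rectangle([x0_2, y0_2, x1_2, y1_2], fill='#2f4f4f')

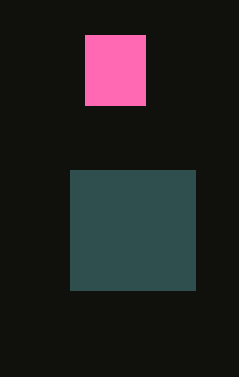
x0_1 = 85, y0_1 = 35, x1_1 = 145, y1_1 = 105, x0_2 = 70, y0_2 = 170, x1_2 = 195, y1_2 = 290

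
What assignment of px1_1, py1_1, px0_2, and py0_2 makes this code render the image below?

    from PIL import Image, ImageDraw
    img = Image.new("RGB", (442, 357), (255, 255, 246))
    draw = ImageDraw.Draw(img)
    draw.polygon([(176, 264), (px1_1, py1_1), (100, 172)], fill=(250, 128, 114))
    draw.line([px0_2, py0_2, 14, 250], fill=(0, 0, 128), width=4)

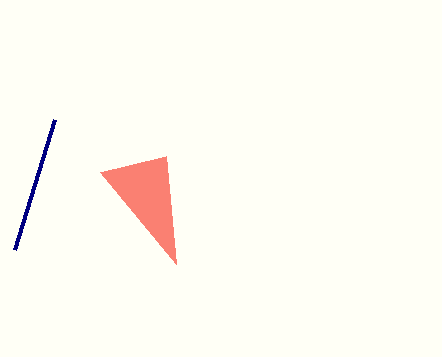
px1_1 = 166
py1_1 = 156
px0_2 = 54
py0_2 = 120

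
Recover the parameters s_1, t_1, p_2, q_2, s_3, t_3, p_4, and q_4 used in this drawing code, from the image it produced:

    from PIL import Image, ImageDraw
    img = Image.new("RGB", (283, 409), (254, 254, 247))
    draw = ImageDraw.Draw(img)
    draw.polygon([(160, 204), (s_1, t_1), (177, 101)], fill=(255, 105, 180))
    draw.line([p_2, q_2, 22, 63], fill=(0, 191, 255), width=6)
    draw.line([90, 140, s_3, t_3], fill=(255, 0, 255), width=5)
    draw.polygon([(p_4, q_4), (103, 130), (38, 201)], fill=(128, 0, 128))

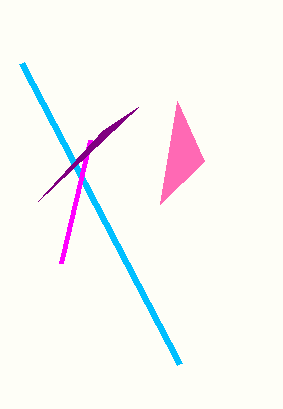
s_1 = 204, t_1 = 161, p_2 = 180, q_2 = 364, s_3 = 61, t_3 = 263, p_4 = 138, q_4 = 107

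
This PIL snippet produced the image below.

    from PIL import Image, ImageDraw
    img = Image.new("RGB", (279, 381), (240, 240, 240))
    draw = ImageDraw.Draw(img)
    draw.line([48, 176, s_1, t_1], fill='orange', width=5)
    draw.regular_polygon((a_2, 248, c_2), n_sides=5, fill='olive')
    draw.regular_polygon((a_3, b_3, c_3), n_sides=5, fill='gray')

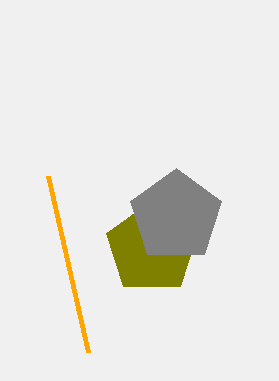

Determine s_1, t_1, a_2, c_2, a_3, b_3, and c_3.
s_1 = 88
t_1 = 352
a_2 = 152
c_2 = 48
a_3 = 176
b_3 = 216
c_3 = 48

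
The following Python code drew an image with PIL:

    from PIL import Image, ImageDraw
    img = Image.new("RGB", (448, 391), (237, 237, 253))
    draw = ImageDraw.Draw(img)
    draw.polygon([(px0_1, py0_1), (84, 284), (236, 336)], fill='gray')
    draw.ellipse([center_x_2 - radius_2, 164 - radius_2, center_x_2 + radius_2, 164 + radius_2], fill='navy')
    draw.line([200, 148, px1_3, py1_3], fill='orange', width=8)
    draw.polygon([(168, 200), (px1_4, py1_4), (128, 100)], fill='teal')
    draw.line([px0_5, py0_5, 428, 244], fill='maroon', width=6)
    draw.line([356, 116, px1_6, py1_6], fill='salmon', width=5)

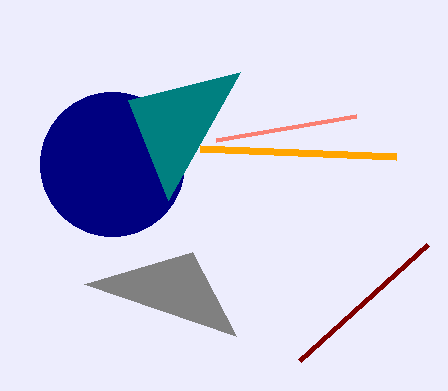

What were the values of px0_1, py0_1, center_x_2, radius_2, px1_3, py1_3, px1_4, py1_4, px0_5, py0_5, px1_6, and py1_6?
px0_1 = 192
py0_1 = 252
center_x_2 = 112
radius_2 = 72
px1_3 = 396
py1_3 = 156
px1_4 = 240
py1_4 = 72
px0_5 = 300
py0_5 = 360
px1_6 = 216
py1_6 = 140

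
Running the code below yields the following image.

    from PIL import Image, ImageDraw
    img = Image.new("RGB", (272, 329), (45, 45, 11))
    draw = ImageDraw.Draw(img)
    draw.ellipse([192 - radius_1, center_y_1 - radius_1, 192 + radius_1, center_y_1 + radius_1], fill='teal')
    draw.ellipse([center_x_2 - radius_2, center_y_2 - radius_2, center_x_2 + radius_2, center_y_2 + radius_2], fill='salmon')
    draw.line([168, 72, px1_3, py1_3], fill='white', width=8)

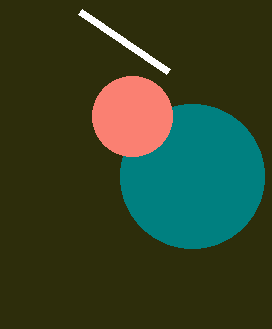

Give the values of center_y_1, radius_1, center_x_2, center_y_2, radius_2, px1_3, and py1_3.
center_y_1 = 176, radius_1 = 72, center_x_2 = 132, center_y_2 = 116, radius_2 = 40, px1_3 = 80, py1_3 = 12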